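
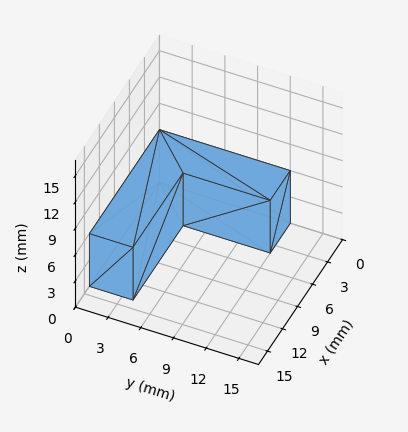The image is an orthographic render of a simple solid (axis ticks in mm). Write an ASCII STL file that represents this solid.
Reading the render: the shape is an L-shaped prism: outer 14 × 12 mm, arm thicknesses ≈ 4 mm (horizontal) and 4 mm (vertical), extruded 6 mm in z (dimensions read to the nearest mm from the axis ticks). For the STL, each face is triangulated and given an outward normal.

solid part
  facet normal 0.0000 0.0000 -1.0000
    outer loop
      vertex 14.0 4.0 0.0
      vertex 14.0 0.0 0.0
      vertex 0.0 0.0 0.0
    endloop
  endfacet
  facet normal 0.0000 0.0000 -1.0000
    outer loop
      vertex 4.0 4.0 0.0
      vertex 14.0 4.0 0.0
      vertex 0.0 0.0 0.0
    endloop
  endfacet
  facet normal 0.0000 0.0000 -1.0000
    outer loop
      vertex 4.0 12.0 0.0
      vertex 4.0 4.0 0.0
      vertex 0.0 0.0 0.0
    endloop
  endfacet
  facet normal 0.0000 0.0000 -1.0000
    outer loop
      vertex 0.0 12.0 0.0
      vertex 4.0 12.0 0.0
      vertex 0.0 0.0 0.0
    endloop
  endfacet
  facet normal 0.0000 0.0000 1.0000
    outer loop
      vertex 0.0 0.0 6.0
      vertex 14.0 0.0 6.0
      vertex 14.0 4.0 6.0
    endloop
  endfacet
  facet normal 0.0000 0.0000 1.0000
    outer loop
      vertex 0.0 0.0 6.0
      vertex 14.0 4.0 6.0
      vertex 4.0 4.0 6.0
    endloop
  endfacet
  facet normal 0.0000 0.0000 1.0000
    outer loop
      vertex 0.0 0.0 6.0
      vertex 4.0 4.0 6.0
      vertex 4.0 12.0 6.0
    endloop
  endfacet
  facet normal 0.0000 0.0000 1.0000
    outer loop
      vertex 0.0 0.0 6.0
      vertex 4.0 12.0 6.0
      vertex 0.0 12.0 6.0
    endloop
  endfacet
  facet normal 0.0000 -1.0000 0.0000
    outer loop
      vertex 0.0 0.0 0.0
      vertex 14.0 0.0 0.0
      vertex 14.0 0.0 6.0
    endloop
  endfacet
  facet normal 0.0000 -1.0000 0.0000
    outer loop
      vertex 0.0 0.0 0.0
      vertex 14.0 0.0 6.0
      vertex 0.0 0.0 6.0
    endloop
  endfacet
  facet normal 1.0000 0.0000 0.0000
    outer loop
      vertex 14.0 0.0 0.0
      vertex 14.0 4.0 0.0
      vertex 14.0 4.0 6.0
    endloop
  endfacet
  facet normal 1.0000 0.0000 0.0000
    outer loop
      vertex 14.0 0.0 0.0
      vertex 14.0 4.0 6.0
      vertex 14.0 0.0 6.0
    endloop
  endfacet
  facet normal 0.0000 1.0000 0.0000
    outer loop
      vertex 14.0 4.0 0.0
      vertex 4.0 4.0 0.0
      vertex 4.0 4.0 6.0
    endloop
  endfacet
  facet normal 0.0000 1.0000 0.0000
    outer loop
      vertex 14.0 4.0 0.0
      vertex 4.0 4.0 6.0
      vertex 14.0 4.0 6.0
    endloop
  endfacet
  facet normal 1.0000 0.0000 0.0000
    outer loop
      vertex 4.0 4.0 0.0
      vertex 4.0 12.0 0.0
      vertex 4.0 12.0 6.0
    endloop
  endfacet
  facet normal 1.0000 0.0000 0.0000
    outer loop
      vertex 4.0 4.0 0.0
      vertex 4.0 12.0 6.0
      vertex 4.0 4.0 6.0
    endloop
  endfacet
  facet normal 0.0000 1.0000 0.0000
    outer loop
      vertex 4.0 12.0 0.0
      vertex 0.0 12.0 0.0
      vertex 0.0 12.0 6.0
    endloop
  endfacet
  facet normal 0.0000 1.0000 0.0000
    outer loop
      vertex 4.0 12.0 0.0
      vertex 0.0 12.0 6.0
      vertex 4.0 12.0 6.0
    endloop
  endfacet
  facet normal -1.0000 0.0000 0.0000
    outer loop
      vertex 0.0 12.0 0.0
      vertex 0.0 0.0 0.0
      vertex 0.0 0.0 6.0
    endloop
  endfacet
  facet normal -1.0000 0.0000 0.0000
    outer loop
      vertex 0.0 12.0 0.0
      vertex 0.0 0.0 6.0
      vertex 0.0 12.0 6.0
    endloop
  endfacet
endsolid part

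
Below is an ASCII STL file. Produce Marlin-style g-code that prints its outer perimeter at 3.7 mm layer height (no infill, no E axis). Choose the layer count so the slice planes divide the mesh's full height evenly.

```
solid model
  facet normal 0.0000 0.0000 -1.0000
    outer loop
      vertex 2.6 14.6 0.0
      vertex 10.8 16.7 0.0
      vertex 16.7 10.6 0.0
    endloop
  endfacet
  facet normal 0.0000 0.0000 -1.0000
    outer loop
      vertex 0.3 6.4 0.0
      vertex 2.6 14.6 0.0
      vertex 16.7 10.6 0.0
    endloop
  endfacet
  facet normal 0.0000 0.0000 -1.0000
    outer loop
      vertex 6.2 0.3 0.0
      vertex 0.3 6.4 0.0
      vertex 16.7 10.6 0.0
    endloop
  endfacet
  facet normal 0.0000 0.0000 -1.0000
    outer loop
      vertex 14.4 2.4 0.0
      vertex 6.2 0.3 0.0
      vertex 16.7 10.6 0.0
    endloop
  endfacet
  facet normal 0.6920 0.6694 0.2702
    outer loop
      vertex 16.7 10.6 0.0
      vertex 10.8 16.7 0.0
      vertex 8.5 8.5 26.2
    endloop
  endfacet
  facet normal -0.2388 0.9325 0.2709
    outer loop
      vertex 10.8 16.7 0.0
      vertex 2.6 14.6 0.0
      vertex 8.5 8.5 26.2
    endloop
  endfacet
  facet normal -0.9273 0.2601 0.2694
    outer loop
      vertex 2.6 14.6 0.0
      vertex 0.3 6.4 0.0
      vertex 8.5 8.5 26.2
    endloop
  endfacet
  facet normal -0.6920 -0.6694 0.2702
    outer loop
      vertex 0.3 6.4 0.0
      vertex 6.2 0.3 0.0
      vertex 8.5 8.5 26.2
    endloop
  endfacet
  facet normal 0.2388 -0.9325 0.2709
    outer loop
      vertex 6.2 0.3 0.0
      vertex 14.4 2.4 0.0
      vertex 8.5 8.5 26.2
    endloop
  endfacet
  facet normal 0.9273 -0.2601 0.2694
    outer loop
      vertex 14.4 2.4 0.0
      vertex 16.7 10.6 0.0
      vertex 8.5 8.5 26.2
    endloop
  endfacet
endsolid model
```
; perimeter-only toolpath
G21 ; units = mm
G90 ; absolute positioning
G28 ; home
; layer 1
G0 Z3.7
G0 X15.5 Y10.3
G1 X10.5 Y15.5
G1 X3.4 Y13.7
G1 X1.5 Y6.7
G1 X6.5 Y1.5
G1 X13.6 Y3.3
G1 X15.5 Y10.3
; layer 2
G0 Z7.5
G0 X14.4 Y10.0
G1 X10.1 Y14.4
G1 X4.3 Y12.9
G1 X2.6 Y7.0
G1 X6.9 Y2.6
G1 X12.7 Y4.1
G1 X14.4 Y10.0
; layer 3
G0 Z11.2
G0 X13.2 Y9.7
G1 X9.8 Y13.2
G1 X5.1 Y12.0
G1 X3.8 Y7.3
G1 X7.2 Y3.8
G1 X11.9 Y5.0
G1 X13.2 Y9.7
; layer 4
G0 Z15.0
G0 X12.0 Y9.4
G1 X9.5 Y12.0
G1 X6.0 Y11.1
G1 X5.0 Y7.6
G1 X7.5 Y5.0
G1 X11.0 Y5.9
G1 X12.0 Y9.4
; layer 5
G0 Z18.7
G0 X10.8 Y9.1
G1 X9.2 Y10.8
G1 X6.8 Y10.2
G1 X6.2 Y7.9
G1 X7.8 Y6.2
G1 X10.2 Y6.8
G1 X10.8 Y9.1
; layer 6
G0 Z22.5
G0 X9.7 Y8.8
G1 X8.8 Y9.7
G1 X7.7 Y9.4
G1 X7.3 Y8.2
G1 X8.2 Y7.3
G1 X9.3 Y7.6
G1 X9.7 Y8.8
M2 ; end

The solid is a regular 6-sided pyramid, base circumscribed radius ≈ 8.5 mm, apex at z ≈ 26.2 mm. Slicing at Δz = 3.7 mm — 7 equal slices spanning the solid's height, so layer i sits at z = i·h/7 — gives 6 non-empty perimeters. Each is a 6-segment closed polygon; G0 lifts to the layer z and rapids to the start vertex, then G1 traces the edges. The cross-section shrinks linearly with z (the slice at the apex is degenerate and omitted).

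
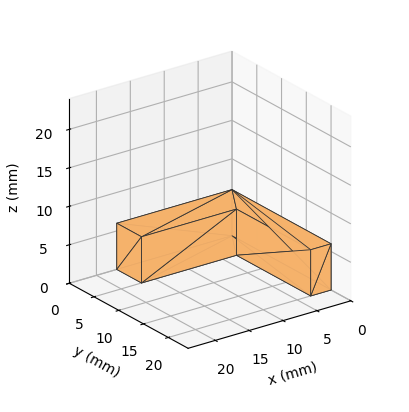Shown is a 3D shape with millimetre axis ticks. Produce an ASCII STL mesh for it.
Reading the render: the shape is an L-shaped prism: outer 17 × 20 mm, arm thicknesses ≈ 5 mm (horizontal) and 3 mm (vertical), extruded 6 mm in z (dimensions read to the nearest mm from the axis ticks). For the STL, each face is triangulated and given an outward normal.

solid part
  facet normal 0.0000 0.0000 -1.0000
    outer loop
      vertex 17.0 5.0 0.0
      vertex 17.0 0.0 0.0
      vertex 0.0 0.0 0.0
    endloop
  endfacet
  facet normal 0.0000 0.0000 -1.0000
    outer loop
      vertex 3.0 5.0 0.0
      vertex 17.0 5.0 0.0
      vertex 0.0 0.0 0.0
    endloop
  endfacet
  facet normal 0.0000 0.0000 -1.0000
    outer loop
      vertex 3.0 20.0 0.0
      vertex 3.0 5.0 0.0
      vertex 0.0 0.0 0.0
    endloop
  endfacet
  facet normal 0.0000 0.0000 -1.0000
    outer loop
      vertex 0.0 20.0 0.0
      vertex 3.0 20.0 0.0
      vertex 0.0 0.0 0.0
    endloop
  endfacet
  facet normal 0.0000 0.0000 1.0000
    outer loop
      vertex 0.0 0.0 6.0
      vertex 17.0 0.0 6.0
      vertex 17.0 5.0 6.0
    endloop
  endfacet
  facet normal 0.0000 0.0000 1.0000
    outer loop
      vertex 0.0 0.0 6.0
      vertex 17.0 5.0 6.0
      vertex 3.0 5.0 6.0
    endloop
  endfacet
  facet normal 0.0000 0.0000 1.0000
    outer loop
      vertex 0.0 0.0 6.0
      vertex 3.0 5.0 6.0
      vertex 3.0 20.0 6.0
    endloop
  endfacet
  facet normal 0.0000 0.0000 1.0000
    outer loop
      vertex 0.0 0.0 6.0
      vertex 3.0 20.0 6.0
      vertex 0.0 20.0 6.0
    endloop
  endfacet
  facet normal 0.0000 -1.0000 0.0000
    outer loop
      vertex 0.0 0.0 0.0
      vertex 17.0 0.0 0.0
      vertex 17.0 0.0 6.0
    endloop
  endfacet
  facet normal 0.0000 -1.0000 0.0000
    outer loop
      vertex 0.0 0.0 0.0
      vertex 17.0 0.0 6.0
      vertex 0.0 0.0 6.0
    endloop
  endfacet
  facet normal 1.0000 0.0000 0.0000
    outer loop
      vertex 17.0 0.0 0.0
      vertex 17.0 5.0 0.0
      vertex 17.0 5.0 6.0
    endloop
  endfacet
  facet normal 1.0000 0.0000 0.0000
    outer loop
      vertex 17.0 0.0 0.0
      vertex 17.0 5.0 6.0
      vertex 17.0 0.0 6.0
    endloop
  endfacet
  facet normal 0.0000 1.0000 0.0000
    outer loop
      vertex 17.0 5.0 0.0
      vertex 3.0 5.0 0.0
      vertex 3.0 5.0 6.0
    endloop
  endfacet
  facet normal 0.0000 1.0000 0.0000
    outer loop
      vertex 17.0 5.0 0.0
      vertex 3.0 5.0 6.0
      vertex 17.0 5.0 6.0
    endloop
  endfacet
  facet normal 1.0000 0.0000 0.0000
    outer loop
      vertex 3.0 5.0 0.0
      vertex 3.0 20.0 0.0
      vertex 3.0 20.0 6.0
    endloop
  endfacet
  facet normal 1.0000 0.0000 0.0000
    outer loop
      vertex 3.0 5.0 0.0
      vertex 3.0 20.0 6.0
      vertex 3.0 5.0 6.0
    endloop
  endfacet
  facet normal 0.0000 1.0000 0.0000
    outer loop
      vertex 3.0 20.0 0.0
      vertex 0.0 20.0 0.0
      vertex 0.0 20.0 6.0
    endloop
  endfacet
  facet normal 0.0000 1.0000 0.0000
    outer loop
      vertex 3.0 20.0 0.0
      vertex 0.0 20.0 6.0
      vertex 3.0 20.0 6.0
    endloop
  endfacet
  facet normal -1.0000 0.0000 0.0000
    outer loop
      vertex 0.0 20.0 0.0
      vertex 0.0 0.0 0.0
      vertex 0.0 0.0 6.0
    endloop
  endfacet
  facet normal -1.0000 0.0000 0.0000
    outer loop
      vertex 0.0 20.0 0.0
      vertex 0.0 0.0 6.0
      vertex 0.0 20.0 6.0
    endloop
  endfacet
endsolid part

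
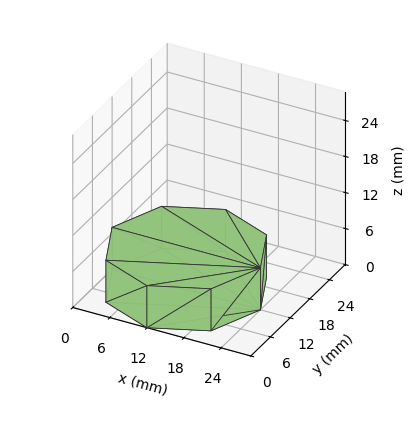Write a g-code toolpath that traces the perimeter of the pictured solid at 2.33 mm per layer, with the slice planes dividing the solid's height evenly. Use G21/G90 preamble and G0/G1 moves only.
Reading the render: the shape is a regular 8-sided prism (a cylinder approximated with 8 flat sides), circumscribed radius ≈ 12 mm, height ≈ 7 mm (dimensions read to the nearest mm from the axis ticks). For the g-code, the solid's height is divided into equal slices at the stated Δz and each level perimeter traced with G1 moves after a G0 lift.

; perimeter-only toolpath
G21 ; units = mm
G90 ; absolute positioning
G28 ; home
; layer 1
G0 Z2.33
G0 X24.00 Y12.00
G1 X20.49 Y20.49
G1 X12.00 Y24.00
G1 X3.51 Y20.49
G1 X0.00 Y12.00
G1 X3.51 Y3.51
G1 X12.00 Y0.00
G1 X20.49 Y3.51
G1 X24.00 Y12.00
; layer 2
G0 Z4.67
G0 X24.00 Y12.00
G1 X20.49 Y20.49
G1 X12.00 Y24.00
G1 X3.51 Y20.49
G1 X0.00 Y12.00
G1 X3.51 Y3.51
G1 X12.00 Y0.00
G1 X20.49 Y3.51
G1 X24.00 Y12.00
; layer 3
G0 Z7.00
G0 X24.00 Y12.00
G1 X20.49 Y20.49
G1 X12.00 Y24.00
G1 X3.51 Y20.49
G1 X0.00 Y12.00
G1 X3.51 Y3.51
G1 X12.00 Y0.00
G1 X20.49 Y3.51
G1 X24.00 Y12.00
M2 ; end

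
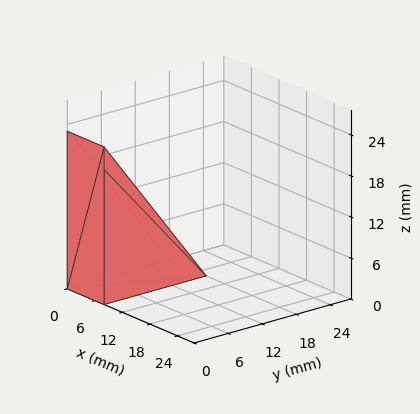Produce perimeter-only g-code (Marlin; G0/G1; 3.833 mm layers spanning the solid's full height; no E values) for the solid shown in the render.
Reading the render: the shape is a wedge (ramp): 8 × 18 mm base, rising to 23 mm along the y=0 edge and sloping linearly to z=0 at y=18 (dimensions read to the nearest mm from the axis ticks). For the g-code, the solid's height is divided into equal slices at the stated Δz and each level perimeter traced with G1 moves after a G0 lift.

; perimeter-only toolpath
G21 ; units = mm
G90 ; absolute positioning
G28 ; home
; layer 1
G0 Z3.833
G0 X0.000 Y0.000
G1 X8.000 Y0.000
G1 X8.000 Y15.000
G1 X0.000 Y15.000
G1 X0.000 Y0.000
; layer 2
G0 Z7.667
G0 X0.000 Y0.000
G1 X8.000 Y0.000
G1 X8.000 Y12.000
G1 X0.000 Y12.000
G1 X0.000 Y0.000
; layer 3
G0 Z11.500
G0 X0.000 Y0.000
G1 X8.000 Y0.000
G1 X8.000 Y9.000
G1 X0.000 Y9.000
G1 X0.000 Y0.000
; layer 4
G0 Z15.333
G0 X0.000 Y0.000
G1 X8.000 Y0.000
G1 X8.000 Y6.000
G1 X0.000 Y6.000
G1 X0.000 Y0.000
; layer 5
G0 Z19.167
G0 X0.000 Y0.000
G1 X8.000 Y0.000
G1 X8.000 Y3.000
G1 X0.000 Y3.000
G1 X0.000 Y0.000
M2 ; end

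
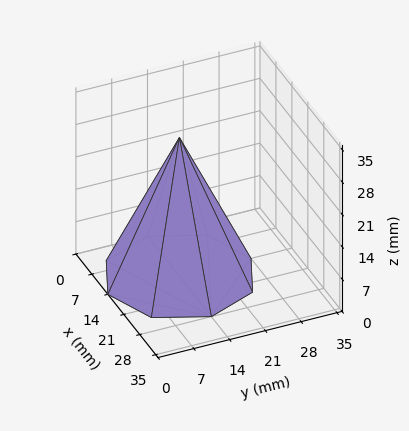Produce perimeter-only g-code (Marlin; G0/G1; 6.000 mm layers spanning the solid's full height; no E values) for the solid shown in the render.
Reading the render: the shape is a regular 8-sided pyramid, base circumscribed radius ≈ 14 mm, apex at z ≈ 30 mm (dimensions read to the nearest mm from the axis ticks). For the g-code, the solid's height is divided into equal slices at the stated Δz and each level perimeter traced with G1 moves after a G0 lift.

; perimeter-only toolpath
G21 ; units = mm
G90 ; absolute positioning
G28 ; home
; layer 1
G0 Z6.000
G0 X25.200 Y14.000
G1 X21.919 Y21.919
G1 X14.000 Y25.200
G1 X6.081 Y21.919
G1 X2.800 Y14.000
G1 X6.081 Y6.081
G1 X14.000 Y2.800
G1 X21.919 Y6.081
G1 X25.200 Y14.000
; layer 2
G0 Z12.000
G0 X22.400 Y14.000
G1 X19.939 Y19.939
G1 X14.000 Y22.400
G1 X8.061 Y19.939
G1 X5.600 Y14.000
G1 X8.061 Y8.061
G1 X14.000 Y5.600
G1 X19.939 Y8.061
G1 X22.400 Y14.000
; layer 3
G0 Z18.000
G0 X19.600 Y14.000
G1 X17.960 Y17.960
G1 X14.000 Y19.600
G1 X10.040 Y17.960
G1 X8.400 Y14.000
G1 X10.040 Y10.040
G1 X14.000 Y8.400
G1 X17.960 Y10.040
G1 X19.600 Y14.000
; layer 4
G0 Z24.000
G0 X16.800 Y14.000
G1 X15.980 Y15.980
G1 X14.000 Y16.800
G1 X12.020 Y15.980
G1 X11.200 Y14.000
G1 X12.020 Y12.020
G1 X14.000 Y11.200
G1 X15.980 Y12.020
G1 X16.800 Y14.000
M2 ; end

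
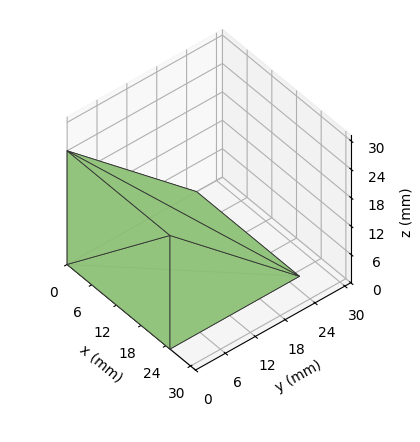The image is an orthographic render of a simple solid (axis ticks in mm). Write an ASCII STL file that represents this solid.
Reading the render: the shape is a wedge (ramp): 25 × 26 mm base, rising to 24 mm along the y=0 edge and sloping linearly to z=0 at y=26 (dimensions read to the nearest mm from the axis ticks). For the STL, each face is triangulated and given an outward normal.

solid part
  facet normal 0.0000 0.0000 -1.0000
    outer loop
      vertex 25.000 26.000 0.000
      vertex 25.000 0.000 0.000
      vertex 0.000 0.000 0.000
    endloop
  endfacet
  facet normal 0.0000 0.0000 -1.0000
    outer loop
      vertex 0.000 26.000 0.000
      vertex 25.000 26.000 0.000
      vertex 0.000 0.000 0.000
    endloop
  endfacet
  facet normal 0.0000 -1.0000 0.0000
    outer loop
      vertex 0.000 0.000 0.000
      vertex 25.000 0.000 0.000
      vertex 25.000 0.000 24.000
    endloop
  endfacet
  facet normal 0.0000 -1.0000 0.0000
    outer loop
      vertex 0.000 0.000 0.000
      vertex 25.000 0.000 24.000
      vertex 0.000 0.000 24.000
    endloop
  endfacet
  facet normal 0.0000 0.6783 0.7348
    outer loop
      vertex 0.000 0.000 24.000
      vertex 25.000 0.000 24.000
      vertex 25.000 26.000 0.000
    endloop
  endfacet
  facet normal 0.0000 0.6783 0.7348
    outer loop
      vertex 0.000 0.000 24.000
      vertex 25.000 26.000 0.000
      vertex 0.000 26.000 0.000
    endloop
  endfacet
  facet normal -1.0000 0.0000 0.0000
    outer loop
      vertex 0.000 0.000 24.000
      vertex 0.000 26.000 0.000
      vertex 0.000 0.000 0.000
    endloop
  endfacet
  facet normal 1.0000 0.0000 0.0000
    outer loop
      vertex 25.000 0.000 0.000
      vertex 25.000 26.000 0.000
      vertex 25.000 0.000 24.000
    endloop
  endfacet
endsolid part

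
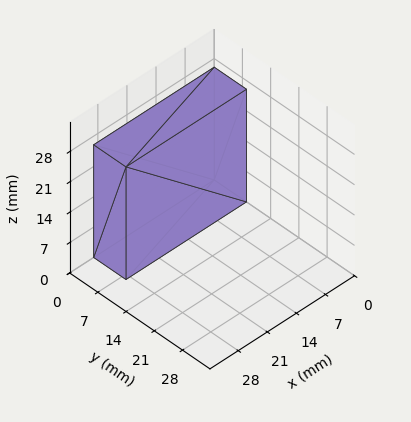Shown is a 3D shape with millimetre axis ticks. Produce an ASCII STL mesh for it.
Reading the render: the shape is a rectangular box, roughly 29 × 8 mm footprint and 26 mm tall (dimensions read to the nearest mm from the axis ticks). For the STL, each face is triangulated and given an outward normal.

solid part
  facet normal 0.0000 0.0000 -1.0000
    outer loop
      vertex 29.00 8.00 0.00
      vertex 29.00 0.00 0.00
      vertex 0.00 0.00 0.00
    endloop
  endfacet
  facet normal 0.0000 0.0000 -1.0000
    outer loop
      vertex 0.00 8.00 0.00
      vertex 29.00 8.00 0.00
      vertex 0.00 0.00 0.00
    endloop
  endfacet
  facet normal 0.0000 0.0000 1.0000
    outer loop
      vertex 0.00 0.00 26.00
      vertex 29.00 0.00 26.00
      vertex 29.00 8.00 26.00
    endloop
  endfacet
  facet normal 0.0000 0.0000 1.0000
    outer loop
      vertex 0.00 0.00 26.00
      vertex 29.00 8.00 26.00
      vertex 0.00 8.00 26.00
    endloop
  endfacet
  facet normal 0.0000 -1.0000 0.0000
    outer loop
      vertex 0.00 0.00 0.00
      vertex 29.00 0.00 0.00
      vertex 29.00 0.00 26.00
    endloop
  endfacet
  facet normal 0.0000 -1.0000 0.0000
    outer loop
      vertex 0.00 0.00 0.00
      vertex 29.00 0.00 26.00
      vertex 0.00 0.00 26.00
    endloop
  endfacet
  facet normal 0.0000 1.0000 0.0000
    outer loop
      vertex 29.00 8.00 26.00
      vertex 29.00 8.00 0.00
      vertex 0.00 8.00 0.00
    endloop
  endfacet
  facet normal 0.0000 1.0000 0.0000
    outer loop
      vertex 0.00 8.00 26.00
      vertex 29.00 8.00 26.00
      vertex 0.00 8.00 0.00
    endloop
  endfacet
  facet normal -1.0000 0.0000 0.0000
    outer loop
      vertex 0.00 8.00 26.00
      vertex 0.00 8.00 0.00
      vertex 0.00 0.00 0.00
    endloop
  endfacet
  facet normal -1.0000 0.0000 0.0000
    outer loop
      vertex 0.00 0.00 26.00
      vertex 0.00 8.00 26.00
      vertex 0.00 0.00 0.00
    endloop
  endfacet
  facet normal 1.0000 0.0000 0.0000
    outer loop
      vertex 29.00 0.00 0.00
      vertex 29.00 8.00 0.00
      vertex 29.00 8.00 26.00
    endloop
  endfacet
  facet normal 1.0000 0.0000 0.0000
    outer loop
      vertex 29.00 0.00 0.00
      vertex 29.00 8.00 26.00
      vertex 29.00 0.00 26.00
    endloop
  endfacet
endsolid part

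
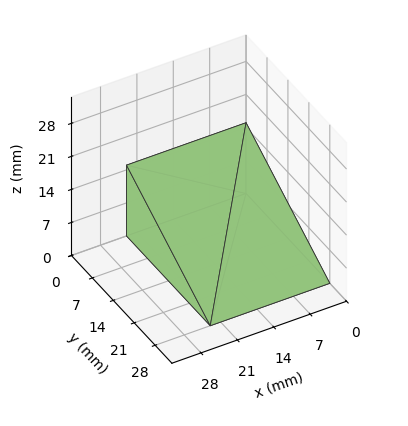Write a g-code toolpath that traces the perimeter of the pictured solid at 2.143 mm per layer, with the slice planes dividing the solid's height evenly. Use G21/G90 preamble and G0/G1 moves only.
Reading the render: the shape is a wedge (ramp): 23 × 28 mm base, rising to 15 mm along the y=0 edge and sloping linearly to z=0 at y=28 (dimensions read to the nearest mm from the axis ticks). For the g-code, the solid's height is divided into equal slices at the stated Δz and each level perimeter traced with G1 moves after a G0 lift.

; perimeter-only toolpath
G21 ; units = mm
G90 ; absolute positioning
G28 ; home
; layer 1
G0 Z2.143
G0 X0.000 Y0.000
G1 X23.000 Y0.000
G1 X23.000 Y24.000
G1 X0.000 Y24.000
G1 X0.000 Y0.000
; layer 2
G0 Z4.286
G0 X0.000 Y0.000
G1 X23.000 Y0.000
G1 X23.000 Y20.000
G1 X0.000 Y20.000
G1 X0.000 Y0.000
; layer 3
G0 Z6.429
G0 X0.000 Y0.000
G1 X23.000 Y0.000
G1 X23.000 Y16.000
G1 X0.000 Y16.000
G1 X0.000 Y0.000
; layer 4
G0 Z8.571
G0 X0.000 Y0.000
G1 X23.000 Y0.000
G1 X23.000 Y12.000
G1 X0.000 Y12.000
G1 X0.000 Y0.000
; layer 5
G0 Z10.714
G0 X0.000 Y0.000
G1 X23.000 Y0.000
G1 X23.000 Y8.000
G1 X0.000 Y8.000
G1 X0.000 Y0.000
; layer 6
G0 Z12.857
G0 X0.000 Y0.000
G1 X23.000 Y0.000
G1 X23.000 Y4.000
G1 X0.000 Y4.000
G1 X0.000 Y0.000
M2 ; end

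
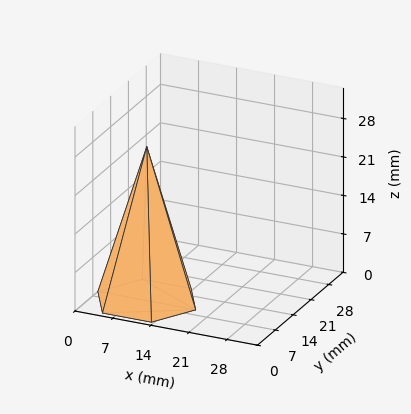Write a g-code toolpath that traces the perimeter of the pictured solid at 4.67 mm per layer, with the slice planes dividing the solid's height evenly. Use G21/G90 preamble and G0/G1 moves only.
Reading the render: the shape is a regular 6-sided pyramid, base circumscribed radius ≈ 9 mm, apex at z ≈ 28 mm (dimensions read to the nearest mm from the axis ticks). For the g-code, the solid's height is divided into equal slices at the stated Δz and each level perimeter traced with G1 moves after a G0 lift.

; perimeter-only toolpath
G21 ; units = mm
G90 ; absolute positioning
G28 ; home
; layer 1
G0 Z4.67
G0 X16.50 Y9.00
G1 X12.75 Y15.49
G1 X5.25 Y15.49
G1 X1.50 Y9.00
G1 X5.25 Y2.51
G1 X12.75 Y2.51
G1 X16.50 Y9.00
; layer 2
G0 Z9.33
G0 X15.00 Y9.00
G1 X12.00 Y14.19
G1 X6.00 Y14.19
G1 X3.00 Y9.00
G1 X6.00 Y3.81
G1 X12.00 Y3.81
G1 X15.00 Y9.00
; layer 3
G0 Z14.00
G0 X13.50 Y9.00
G1 X11.25 Y12.89
G1 X6.75 Y12.89
G1 X4.50 Y9.00
G1 X6.75 Y5.11
G1 X11.25 Y5.11
G1 X13.50 Y9.00
; layer 4
G0 Z18.67
G0 X12.00 Y9.00
G1 X10.50 Y11.60
G1 X7.50 Y11.60
G1 X6.00 Y9.00
G1 X7.50 Y6.40
G1 X10.50 Y6.40
G1 X12.00 Y9.00
; layer 5
G0 Z23.33
G0 X10.50 Y9.00
G1 X9.75 Y10.30
G1 X8.25 Y10.30
G1 X7.50 Y9.00
G1 X8.25 Y7.70
G1 X9.75 Y7.70
G1 X10.50 Y9.00
M2 ; end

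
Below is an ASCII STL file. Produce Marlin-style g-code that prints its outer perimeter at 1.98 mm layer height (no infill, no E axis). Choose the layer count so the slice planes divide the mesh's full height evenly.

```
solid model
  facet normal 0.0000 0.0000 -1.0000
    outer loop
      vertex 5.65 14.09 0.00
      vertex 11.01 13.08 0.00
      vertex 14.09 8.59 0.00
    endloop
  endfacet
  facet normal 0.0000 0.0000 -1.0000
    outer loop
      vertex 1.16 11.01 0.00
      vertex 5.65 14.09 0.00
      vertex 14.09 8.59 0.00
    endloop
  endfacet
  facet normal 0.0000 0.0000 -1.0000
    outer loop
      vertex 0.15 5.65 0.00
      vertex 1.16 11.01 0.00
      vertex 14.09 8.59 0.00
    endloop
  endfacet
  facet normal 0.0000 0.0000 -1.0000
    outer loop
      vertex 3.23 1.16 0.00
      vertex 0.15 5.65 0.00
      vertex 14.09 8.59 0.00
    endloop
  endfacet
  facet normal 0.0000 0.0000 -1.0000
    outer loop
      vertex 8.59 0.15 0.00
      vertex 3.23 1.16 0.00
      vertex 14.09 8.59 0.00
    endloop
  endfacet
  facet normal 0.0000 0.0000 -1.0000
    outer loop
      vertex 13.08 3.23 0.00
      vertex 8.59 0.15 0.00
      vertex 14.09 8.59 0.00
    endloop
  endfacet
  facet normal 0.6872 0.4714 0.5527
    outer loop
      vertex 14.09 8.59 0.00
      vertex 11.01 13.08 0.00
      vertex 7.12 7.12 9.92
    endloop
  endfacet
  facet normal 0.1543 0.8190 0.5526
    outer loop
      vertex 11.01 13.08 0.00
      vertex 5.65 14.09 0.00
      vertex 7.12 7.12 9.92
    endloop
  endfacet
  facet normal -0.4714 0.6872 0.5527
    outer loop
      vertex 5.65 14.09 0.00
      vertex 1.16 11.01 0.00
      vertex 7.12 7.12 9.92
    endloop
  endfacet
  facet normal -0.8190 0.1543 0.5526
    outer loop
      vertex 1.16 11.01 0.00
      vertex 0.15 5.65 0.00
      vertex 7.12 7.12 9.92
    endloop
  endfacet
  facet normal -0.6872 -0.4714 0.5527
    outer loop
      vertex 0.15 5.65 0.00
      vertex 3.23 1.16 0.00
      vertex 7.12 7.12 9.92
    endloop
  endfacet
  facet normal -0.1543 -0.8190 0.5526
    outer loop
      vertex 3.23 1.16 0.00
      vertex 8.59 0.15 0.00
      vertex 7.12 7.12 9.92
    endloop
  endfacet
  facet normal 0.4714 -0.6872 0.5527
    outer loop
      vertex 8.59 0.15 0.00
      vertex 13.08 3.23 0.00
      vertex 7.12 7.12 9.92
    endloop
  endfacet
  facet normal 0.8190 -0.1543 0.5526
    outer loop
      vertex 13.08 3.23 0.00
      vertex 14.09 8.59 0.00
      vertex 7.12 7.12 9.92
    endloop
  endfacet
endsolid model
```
; perimeter-only toolpath
G21 ; units = mm
G90 ; absolute positioning
G28 ; home
; layer 1
G0 Z1.98
G0 X12.70 Y8.30
G1 X10.23 Y11.89
G1 X5.94 Y12.70
G1 X2.35 Y10.23
G1 X1.54 Y5.94
G1 X4.01 Y2.35
G1 X8.30 Y1.54
G1 X11.89 Y4.01
G1 X12.70 Y8.30
; layer 2
G0 Z3.97
G0 X11.30 Y8.00
G1 X9.45 Y10.70
G1 X6.24 Y11.30
G1 X3.54 Y9.45
G1 X2.94 Y6.24
G1 X4.79 Y3.54
G1 X8.00 Y2.94
G1 X10.70 Y4.79
G1 X11.30 Y8.00
; layer 3
G0 Z5.95
G0 X9.91 Y7.71
G1 X8.68 Y9.50
G1 X6.53 Y9.91
G1 X4.74 Y8.68
G1 X4.33 Y6.53
G1 X5.56 Y4.74
G1 X7.71 Y4.33
G1 X9.50 Y5.56
G1 X9.91 Y7.71
; layer 4
G0 Z7.94
G0 X8.51 Y7.41
G1 X7.90 Y8.31
G1 X6.83 Y8.51
G1 X5.93 Y7.90
G1 X5.73 Y6.83
G1 X6.34 Y5.93
G1 X7.41 Y5.73
G1 X8.31 Y6.34
G1 X8.51 Y7.41
M2 ; end

The solid is a regular 8-sided pyramid, base circumscribed radius ≈ 7.12 mm, apex at z ≈ 9.92 mm. Slicing at Δz = 1.98 mm — 5 equal slices spanning the solid's height, so layer i sits at z = i·h/5 — gives 4 non-empty perimeters. Each is a 8-segment closed polygon; G0 lifts to the layer z and rapids to the start vertex, then G1 traces the edges. The cross-section shrinks linearly with z (the slice at the apex is degenerate and omitted).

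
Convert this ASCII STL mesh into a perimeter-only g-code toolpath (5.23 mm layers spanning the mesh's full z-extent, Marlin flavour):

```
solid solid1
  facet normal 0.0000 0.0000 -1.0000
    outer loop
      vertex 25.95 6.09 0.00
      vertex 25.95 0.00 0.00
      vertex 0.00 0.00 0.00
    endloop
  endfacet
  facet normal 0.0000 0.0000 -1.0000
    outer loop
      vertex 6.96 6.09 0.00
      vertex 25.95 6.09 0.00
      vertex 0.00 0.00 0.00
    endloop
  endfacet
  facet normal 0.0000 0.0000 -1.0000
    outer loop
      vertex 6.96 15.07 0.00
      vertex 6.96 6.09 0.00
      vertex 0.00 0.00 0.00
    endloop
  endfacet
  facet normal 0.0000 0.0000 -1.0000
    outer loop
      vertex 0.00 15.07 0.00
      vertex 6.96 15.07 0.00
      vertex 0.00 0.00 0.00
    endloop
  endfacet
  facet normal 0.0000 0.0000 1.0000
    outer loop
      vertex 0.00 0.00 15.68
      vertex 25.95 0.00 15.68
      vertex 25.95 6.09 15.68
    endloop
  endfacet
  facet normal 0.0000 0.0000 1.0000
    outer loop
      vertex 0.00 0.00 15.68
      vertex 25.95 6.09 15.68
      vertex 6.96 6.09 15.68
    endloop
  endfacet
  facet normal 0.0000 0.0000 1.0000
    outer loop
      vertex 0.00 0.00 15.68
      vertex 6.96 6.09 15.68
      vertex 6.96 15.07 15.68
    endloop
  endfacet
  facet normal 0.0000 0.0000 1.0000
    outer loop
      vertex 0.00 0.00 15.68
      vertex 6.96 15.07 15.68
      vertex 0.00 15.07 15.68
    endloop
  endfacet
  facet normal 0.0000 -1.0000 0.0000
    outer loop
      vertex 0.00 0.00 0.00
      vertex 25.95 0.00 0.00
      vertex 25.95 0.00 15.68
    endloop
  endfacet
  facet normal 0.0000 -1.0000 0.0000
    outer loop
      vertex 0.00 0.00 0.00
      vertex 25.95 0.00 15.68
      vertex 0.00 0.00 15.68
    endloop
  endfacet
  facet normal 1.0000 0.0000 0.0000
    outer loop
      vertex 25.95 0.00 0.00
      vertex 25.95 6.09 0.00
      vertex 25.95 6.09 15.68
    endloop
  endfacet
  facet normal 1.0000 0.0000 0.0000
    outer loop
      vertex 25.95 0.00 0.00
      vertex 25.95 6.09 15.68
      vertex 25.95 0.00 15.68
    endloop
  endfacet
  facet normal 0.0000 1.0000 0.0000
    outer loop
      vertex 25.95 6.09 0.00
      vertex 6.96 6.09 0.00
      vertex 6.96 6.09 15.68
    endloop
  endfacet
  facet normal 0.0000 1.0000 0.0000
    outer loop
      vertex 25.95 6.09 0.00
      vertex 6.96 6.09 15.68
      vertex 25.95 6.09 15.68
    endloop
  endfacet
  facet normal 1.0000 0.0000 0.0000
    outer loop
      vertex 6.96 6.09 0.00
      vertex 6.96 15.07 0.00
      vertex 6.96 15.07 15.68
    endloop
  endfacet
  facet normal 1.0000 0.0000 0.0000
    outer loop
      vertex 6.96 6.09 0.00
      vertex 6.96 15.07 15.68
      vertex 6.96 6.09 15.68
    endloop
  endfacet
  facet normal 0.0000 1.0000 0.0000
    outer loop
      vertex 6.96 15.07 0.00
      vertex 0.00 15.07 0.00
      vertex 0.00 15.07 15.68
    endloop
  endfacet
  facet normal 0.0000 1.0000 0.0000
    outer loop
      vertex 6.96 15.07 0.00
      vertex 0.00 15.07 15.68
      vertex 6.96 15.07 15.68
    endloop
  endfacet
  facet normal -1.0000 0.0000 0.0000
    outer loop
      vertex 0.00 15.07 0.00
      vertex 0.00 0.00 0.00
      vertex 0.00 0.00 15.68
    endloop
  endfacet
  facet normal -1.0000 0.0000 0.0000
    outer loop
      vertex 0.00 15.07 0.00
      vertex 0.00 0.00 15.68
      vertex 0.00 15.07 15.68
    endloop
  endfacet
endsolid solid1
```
; perimeter-only toolpath
G21 ; units = mm
G90 ; absolute positioning
G28 ; home
; layer 1
G0 Z5.23
G0 X0.00 Y0.00
G1 X25.95 Y0.00
G1 X25.95 Y6.09
G1 X6.96 Y6.09
G1 X6.96 Y15.07
G1 X0.00 Y15.07
G1 X0.00 Y0.00
; layer 2
G0 Z10.45
G0 X0.00 Y0.00
G1 X25.95 Y0.00
G1 X25.95 Y6.09
G1 X6.96 Y6.09
G1 X6.96 Y15.07
G1 X0.00 Y15.07
G1 X0.00 Y0.00
; layer 3
G0 Z15.68
G0 X0.00 Y0.00
G1 X25.95 Y0.00
G1 X25.95 Y6.09
G1 X6.96 Y6.09
G1 X6.96 Y15.07
G1 X0.00 Y15.07
G1 X0.00 Y0.00
M2 ; end

The solid is an L-shaped prism: outer 25.9 × 15.1 mm, arm thicknesses ≈ 6.09 mm (horizontal) and 6.96 mm (vertical), extruded 15.7 mm in z. Slicing at Δz = 5.23 mm — 3 equal slices spanning the solid's height, so layer i sits at z = i·h/3 — gives 3 non-empty perimeters. Each is a 6-segment closed polygon; G0 lifts to the layer z and rapids to the start vertex, then G1 traces the edges.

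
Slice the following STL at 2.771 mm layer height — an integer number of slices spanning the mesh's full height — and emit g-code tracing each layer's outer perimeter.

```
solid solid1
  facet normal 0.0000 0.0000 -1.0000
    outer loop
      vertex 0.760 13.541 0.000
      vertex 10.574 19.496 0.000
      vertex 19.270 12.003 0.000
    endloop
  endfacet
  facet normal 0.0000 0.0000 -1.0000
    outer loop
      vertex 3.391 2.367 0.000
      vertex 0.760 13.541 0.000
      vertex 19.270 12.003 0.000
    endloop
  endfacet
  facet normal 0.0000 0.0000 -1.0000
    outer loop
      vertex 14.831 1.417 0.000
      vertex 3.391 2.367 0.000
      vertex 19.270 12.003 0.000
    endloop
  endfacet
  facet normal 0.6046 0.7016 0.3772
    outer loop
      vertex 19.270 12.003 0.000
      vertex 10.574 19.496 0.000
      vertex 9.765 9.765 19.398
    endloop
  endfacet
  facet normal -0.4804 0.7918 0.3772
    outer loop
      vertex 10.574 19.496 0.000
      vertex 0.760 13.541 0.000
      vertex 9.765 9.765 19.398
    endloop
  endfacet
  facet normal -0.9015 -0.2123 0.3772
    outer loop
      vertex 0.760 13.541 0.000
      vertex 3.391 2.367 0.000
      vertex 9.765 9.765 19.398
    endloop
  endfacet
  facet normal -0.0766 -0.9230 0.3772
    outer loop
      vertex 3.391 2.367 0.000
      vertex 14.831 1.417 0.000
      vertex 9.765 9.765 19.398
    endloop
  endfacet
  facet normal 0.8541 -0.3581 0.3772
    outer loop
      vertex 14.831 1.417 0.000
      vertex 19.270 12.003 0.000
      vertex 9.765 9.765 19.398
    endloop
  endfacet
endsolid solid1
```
; perimeter-only toolpath
G21 ; units = mm
G90 ; absolute positioning
G28 ; home
; layer 1
G0 Z2.771
G0 X17.912 Y11.683
G1 X10.458 Y18.106
G1 X2.046 Y13.002
G1 X4.302 Y3.424
G1 X14.107 Y2.610
G1 X17.912 Y11.683
; layer 2
G0 Z5.542
G0 X16.554 Y11.364
G1 X10.343 Y16.716
G1 X3.333 Y12.462
G1 X5.212 Y4.481
G1 X13.384 Y3.802
G1 X16.554 Y11.364
; layer 3
G0 Z8.313
G0 X15.196 Y11.044
G1 X10.227 Y15.326
G1 X4.619 Y11.923
G1 X6.123 Y5.538
G1 X12.660 Y4.995
G1 X15.196 Y11.044
; layer 4
G0 Z11.085
G0 X13.839 Y10.724
G1 X10.112 Y13.935
G1 X5.906 Y11.383
G1 X7.033 Y6.594
G1 X11.936 Y6.187
G1 X13.839 Y10.724
; layer 5
G0 Z13.856
G0 X12.481 Y10.404
G1 X9.996 Y12.545
G1 X7.192 Y10.844
G1 X7.944 Y7.651
G1 X11.212 Y7.380
G1 X12.481 Y10.404
; layer 6
G0 Z16.627
G0 X11.123 Y10.085
G1 X9.881 Y11.155
G1 X8.479 Y10.304
G1 X8.854 Y8.708
G1 X10.489 Y8.572
G1 X11.123 Y10.085
M2 ; end

The solid is a regular 5-sided pyramid, base circumscribed radius ≈ 9.77 mm, apex at z ≈ 19.4 mm. Slicing at Δz = 2.771 mm — 7 equal slices spanning the solid's height, so layer i sits at z = i·h/7 — gives 6 non-empty perimeters. Each is a 5-segment closed polygon; G0 lifts to the layer z and rapids to the start vertex, then G1 traces the edges. The cross-section shrinks linearly with z (the slice at the apex is degenerate and omitted).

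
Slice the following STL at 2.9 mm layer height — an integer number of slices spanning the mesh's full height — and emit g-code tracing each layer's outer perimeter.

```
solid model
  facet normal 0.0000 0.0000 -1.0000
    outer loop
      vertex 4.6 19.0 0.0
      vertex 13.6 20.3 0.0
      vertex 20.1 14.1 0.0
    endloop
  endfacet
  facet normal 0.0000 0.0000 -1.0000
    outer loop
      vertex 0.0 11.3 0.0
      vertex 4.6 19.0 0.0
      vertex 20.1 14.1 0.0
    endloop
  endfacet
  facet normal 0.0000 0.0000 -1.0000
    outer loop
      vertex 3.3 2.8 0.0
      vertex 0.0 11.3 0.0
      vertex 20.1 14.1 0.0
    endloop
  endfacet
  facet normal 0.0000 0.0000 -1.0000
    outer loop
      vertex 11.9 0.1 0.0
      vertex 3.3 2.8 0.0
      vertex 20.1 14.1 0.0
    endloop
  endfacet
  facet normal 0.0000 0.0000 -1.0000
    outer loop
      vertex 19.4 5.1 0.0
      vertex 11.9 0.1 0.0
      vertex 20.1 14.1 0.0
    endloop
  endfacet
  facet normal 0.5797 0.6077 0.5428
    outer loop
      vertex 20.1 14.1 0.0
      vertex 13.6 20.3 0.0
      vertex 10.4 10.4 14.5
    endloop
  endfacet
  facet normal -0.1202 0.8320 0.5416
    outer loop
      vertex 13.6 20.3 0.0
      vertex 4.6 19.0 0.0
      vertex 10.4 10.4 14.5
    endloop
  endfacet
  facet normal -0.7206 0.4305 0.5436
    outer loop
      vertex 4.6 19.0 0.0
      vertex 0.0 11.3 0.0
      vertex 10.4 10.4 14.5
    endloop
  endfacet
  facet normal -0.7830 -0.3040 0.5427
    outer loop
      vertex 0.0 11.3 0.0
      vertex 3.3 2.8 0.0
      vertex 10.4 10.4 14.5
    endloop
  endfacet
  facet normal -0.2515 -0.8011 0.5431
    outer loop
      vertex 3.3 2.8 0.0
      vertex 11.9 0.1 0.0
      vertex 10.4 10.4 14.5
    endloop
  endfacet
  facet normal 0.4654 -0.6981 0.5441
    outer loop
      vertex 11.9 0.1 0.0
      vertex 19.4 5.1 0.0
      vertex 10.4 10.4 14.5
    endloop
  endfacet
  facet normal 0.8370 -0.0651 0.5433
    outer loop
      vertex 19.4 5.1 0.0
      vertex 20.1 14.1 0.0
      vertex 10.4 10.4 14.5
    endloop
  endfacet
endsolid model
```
; perimeter-only toolpath
G21 ; units = mm
G90 ; absolute positioning
G28 ; home
; layer 1
G0 Z2.9
G0 X18.2 Y13.4
G1 X13.0 Y18.3
G1 X5.8 Y17.3
G1 X2.1 Y11.1
G1 X4.7 Y4.3
G1 X11.6 Y2.2
G1 X17.6 Y6.2
G1 X18.2 Y13.4
; layer 2
G0 Z5.8
G0 X16.2 Y12.6
G1 X12.3 Y16.3
G1 X6.9 Y15.6
G1 X4.2 Y10.9
G1 X6.1 Y5.8
G1 X11.3 Y4.2
G1 X15.8 Y7.2
G1 X16.2 Y12.6
; layer 3
G0 Z8.7
G0 X14.3 Y11.9
G1 X11.7 Y14.4
G1 X8.1 Y13.8
G1 X6.2 Y10.8
G1 X7.6 Y7.4
G1 X11.0 Y6.3
G1 X14.0 Y8.3
G1 X14.3 Y11.9
; layer 4
G0 Z11.6
G0 X12.3 Y11.1
G1 X11.0 Y12.4
G1 X9.2 Y12.1
G1 X8.3 Y10.6
G1 X9.0 Y8.9
G1 X10.7 Y8.3
G1 X12.2 Y9.3
G1 X12.3 Y11.1
M2 ; end

The solid is a regular 7-sided pyramid, base circumscribed radius ≈ 10.4 mm, apex at z ≈ 14.5 mm. Slicing at Δz = 2.9 mm — 5 equal slices spanning the solid's height, so layer i sits at z = i·h/5 — gives 4 non-empty perimeters. Each is a 7-segment closed polygon; G0 lifts to the layer z and rapids to the start vertex, then G1 traces the edges. The cross-section shrinks linearly with z (the slice at the apex is degenerate and omitted).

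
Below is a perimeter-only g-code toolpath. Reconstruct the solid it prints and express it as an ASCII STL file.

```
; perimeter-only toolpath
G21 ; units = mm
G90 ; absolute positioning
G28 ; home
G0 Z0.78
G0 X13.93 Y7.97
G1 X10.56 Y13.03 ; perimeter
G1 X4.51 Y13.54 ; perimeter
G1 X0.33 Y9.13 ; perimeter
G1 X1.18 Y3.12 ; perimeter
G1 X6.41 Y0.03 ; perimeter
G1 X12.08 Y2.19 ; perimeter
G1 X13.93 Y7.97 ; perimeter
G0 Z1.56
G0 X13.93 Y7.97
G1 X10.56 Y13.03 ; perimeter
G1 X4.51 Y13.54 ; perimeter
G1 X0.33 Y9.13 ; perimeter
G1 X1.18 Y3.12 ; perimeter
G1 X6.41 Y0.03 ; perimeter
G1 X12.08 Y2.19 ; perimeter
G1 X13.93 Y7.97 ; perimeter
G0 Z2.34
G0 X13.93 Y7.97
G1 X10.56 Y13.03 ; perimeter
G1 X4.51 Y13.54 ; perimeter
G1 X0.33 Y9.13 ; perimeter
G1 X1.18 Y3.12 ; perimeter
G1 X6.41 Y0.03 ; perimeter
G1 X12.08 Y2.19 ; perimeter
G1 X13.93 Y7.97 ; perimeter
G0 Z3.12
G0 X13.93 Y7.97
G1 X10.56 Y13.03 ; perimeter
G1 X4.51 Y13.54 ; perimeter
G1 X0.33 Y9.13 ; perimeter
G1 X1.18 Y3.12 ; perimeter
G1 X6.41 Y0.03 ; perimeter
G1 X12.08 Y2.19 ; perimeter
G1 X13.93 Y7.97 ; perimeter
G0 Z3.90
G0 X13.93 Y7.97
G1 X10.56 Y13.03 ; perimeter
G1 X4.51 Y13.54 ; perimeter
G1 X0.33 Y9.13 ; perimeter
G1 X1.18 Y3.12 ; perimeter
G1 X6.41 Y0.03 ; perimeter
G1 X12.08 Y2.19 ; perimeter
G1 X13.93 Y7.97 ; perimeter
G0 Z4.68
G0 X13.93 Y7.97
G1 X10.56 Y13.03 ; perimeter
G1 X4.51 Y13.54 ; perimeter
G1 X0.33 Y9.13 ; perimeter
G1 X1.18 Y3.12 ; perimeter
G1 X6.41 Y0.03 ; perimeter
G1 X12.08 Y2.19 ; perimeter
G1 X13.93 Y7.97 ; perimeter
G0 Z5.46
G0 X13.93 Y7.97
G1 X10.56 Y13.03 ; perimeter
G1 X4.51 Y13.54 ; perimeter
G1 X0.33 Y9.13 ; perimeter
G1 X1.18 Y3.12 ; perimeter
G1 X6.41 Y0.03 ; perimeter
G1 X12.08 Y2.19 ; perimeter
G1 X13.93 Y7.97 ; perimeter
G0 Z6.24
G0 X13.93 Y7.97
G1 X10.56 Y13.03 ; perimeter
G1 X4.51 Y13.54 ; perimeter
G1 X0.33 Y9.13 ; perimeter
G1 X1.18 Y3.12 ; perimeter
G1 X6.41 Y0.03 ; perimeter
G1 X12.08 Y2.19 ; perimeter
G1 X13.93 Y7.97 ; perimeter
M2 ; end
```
solid part
  facet normal 0.0000 0.0000 -1.0000
    outer loop
      vertex 4.51 13.54 0.00
      vertex 10.56 13.03 0.00
      vertex 13.93 7.97 0.00
    endloop
  endfacet
  facet normal 0.0000 0.0000 -1.0000
    outer loop
      vertex 0.33 9.13 0.00
      vertex 4.51 13.54 0.00
      vertex 13.93 7.97 0.00
    endloop
  endfacet
  facet normal 0.0000 0.0000 -1.0000
    outer loop
      vertex 1.18 3.12 0.00
      vertex 0.33 9.13 0.00
      vertex 13.93 7.97 0.00
    endloop
  endfacet
  facet normal 0.0000 0.0000 -1.0000
    outer loop
      vertex 6.41 0.03 0.00
      vertex 1.18 3.12 0.00
      vertex 13.93 7.97 0.00
    endloop
  endfacet
  facet normal 0.0000 0.0000 -1.0000
    outer loop
      vertex 12.08 2.19 0.00
      vertex 6.41 0.03 0.00
      vertex 13.93 7.97 0.00
    endloop
  endfacet
  facet normal 0.0000 0.0000 1.0000
    outer loop
      vertex 13.93 7.97 6.24
      vertex 10.56 13.03 6.24
      vertex 4.51 13.54 6.24
    endloop
  endfacet
  facet normal 0.0000 0.0000 1.0000
    outer loop
      vertex 13.93 7.97 6.24
      vertex 4.51 13.54 6.24
      vertex 0.33 9.13 6.24
    endloop
  endfacet
  facet normal 0.0000 0.0000 1.0000
    outer loop
      vertex 13.93 7.97 6.24
      vertex 0.33 9.13 6.24
      vertex 1.18 3.12 6.24
    endloop
  endfacet
  facet normal 0.0000 0.0000 1.0000
    outer loop
      vertex 13.93 7.97 6.24
      vertex 1.18 3.12 6.24
      vertex 6.41 0.03 6.24
    endloop
  endfacet
  facet normal 0.0000 0.0000 1.0000
    outer loop
      vertex 13.93 7.97 6.24
      vertex 6.41 0.03 6.24
      vertex 12.08 2.19 6.24
    endloop
  endfacet
  facet normal 0.8323 0.5543 0.0000
    outer loop
      vertex 13.93 7.97 0.00
      vertex 10.56 13.03 0.00
      vertex 10.56 13.03 6.24
    endloop
  endfacet
  facet normal 0.8323 0.5543 0.0000
    outer loop
      vertex 13.93 7.97 0.00
      vertex 10.56 13.03 6.24
      vertex 13.93 7.97 6.24
    endloop
  endfacet
  facet normal 0.0840 0.9965 0.0000
    outer loop
      vertex 10.56 13.03 0.00
      vertex 4.51 13.54 0.00
      vertex 4.51 13.54 6.24
    endloop
  endfacet
  facet normal 0.0840 0.9965 0.0000
    outer loop
      vertex 10.56 13.03 0.00
      vertex 4.51 13.54 6.24
      vertex 10.56 13.03 6.24
    endloop
  endfacet
  facet normal -0.7258 0.6879 0.0000
    outer loop
      vertex 4.51 13.54 0.00
      vertex 0.33 9.13 0.00
      vertex 0.33 9.13 6.24
    endloop
  endfacet
  facet normal -0.7258 0.6879 0.0000
    outer loop
      vertex 4.51 13.54 0.00
      vertex 0.33 9.13 6.24
      vertex 4.51 13.54 6.24
    endloop
  endfacet
  facet normal -0.9901 -0.1400 0.0000
    outer loop
      vertex 0.33 9.13 0.00
      vertex 1.18 3.12 0.00
      vertex 1.18 3.12 6.24
    endloop
  endfacet
  facet normal -0.9901 -0.1400 0.0000
    outer loop
      vertex 0.33 9.13 0.00
      vertex 1.18 3.12 6.24
      vertex 0.33 9.13 6.24
    endloop
  endfacet
  facet normal -0.5087 -0.8610 0.0000
    outer loop
      vertex 1.18 3.12 0.00
      vertex 6.41 0.03 0.00
      vertex 6.41 0.03 6.24
    endloop
  endfacet
  facet normal -0.5087 -0.8610 0.0000
    outer loop
      vertex 1.18 3.12 0.00
      vertex 6.41 0.03 6.24
      vertex 1.18 3.12 6.24
    endloop
  endfacet
  facet normal 0.3560 -0.9345 0.0000
    outer loop
      vertex 6.41 0.03 0.00
      vertex 12.08 2.19 0.00
      vertex 12.08 2.19 6.24
    endloop
  endfacet
  facet normal 0.3560 -0.9345 0.0000
    outer loop
      vertex 6.41 0.03 0.00
      vertex 12.08 2.19 6.24
      vertex 6.41 0.03 6.24
    endloop
  endfacet
  facet normal 0.9524 -0.3048 0.0000
    outer loop
      vertex 12.08 2.19 0.00
      vertex 13.93 7.97 0.00
      vertex 13.93 7.97 6.24
    endloop
  endfacet
  facet normal 0.9524 -0.3048 0.0000
    outer loop
      vertex 12.08 2.19 0.00
      vertex 13.93 7.97 6.24
      vertex 12.08 2.19 6.24
    endloop
  endfacet
endsolid part

The G0 Z moves step by Δz≈0.78 mm. Every layer's G1 loop is the same polygon, so the solid is a straight extrusion of it from z=0 to z≈6.24. Closing with flat bottom and top caps and triangulating gives 24 facets — a regular 7-sided prism (a cylinder approximated with 7 flat sides), circumscribed radius ≈ 7 mm, height ≈ 6.24 mm.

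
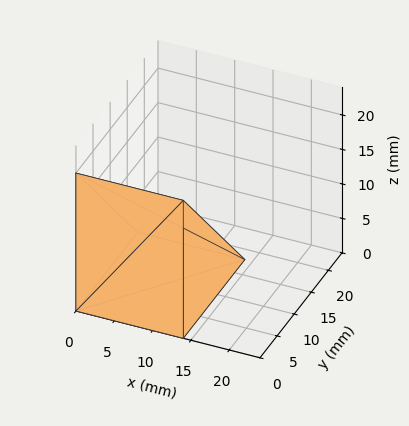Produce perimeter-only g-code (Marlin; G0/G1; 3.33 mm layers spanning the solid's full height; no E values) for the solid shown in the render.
Reading the render: the shape is a wedge (ramp): 14 × 18 mm base, rising to 20 mm along the y=0 edge and sloping linearly to z=0 at y=18 (dimensions read to the nearest mm from the axis ticks). For the g-code, the solid's height is divided into equal slices at the stated Δz and each level perimeter traced with G1 moves after a G0 lift.

; perimeter-only toolpath
G21 ; units = mm
G90 ; absolute positioning
G28 ; home
; layer 1
G0 Z3.33
G0 X0.00 Y0.00
G1 X14.00 Y0.00
G1 X14.00 Y15.00
G1 X0.00 Y15.00
G1 X0.00 Y0.00
; layer 2
G0 Z6.67
G0 X0.00 Y0.00
G1 X14.00 Y0.00
G1 X14.00 Y12.00
G1 X0.00 Y12.00
G1 X0.00 Y0.00
; layer 3
G0 Z10.00
G0 X0.00 Y0.00
G1 X14.00 Y0.00
G1 X14.00 Y9.00
G1 X0.00 Y9.00
G1 X0.00 Y0.00
; layer 4
G0 Z13.33
G0 X0.00 Y0.00
G1 X14.00 Y0.00
G1 X14.00 Y6.00
G1 X0.00 Y6.00
G1 X0.00 Y0.00
; layer 5
G0 Z16.67
G0 X0.00 Y0.00
G1 X14.00 Y0.00
G1 X14.00 Y3.00
G1 X0.00 Y3.00
G1 X0.00 Y0.00
M2 ; end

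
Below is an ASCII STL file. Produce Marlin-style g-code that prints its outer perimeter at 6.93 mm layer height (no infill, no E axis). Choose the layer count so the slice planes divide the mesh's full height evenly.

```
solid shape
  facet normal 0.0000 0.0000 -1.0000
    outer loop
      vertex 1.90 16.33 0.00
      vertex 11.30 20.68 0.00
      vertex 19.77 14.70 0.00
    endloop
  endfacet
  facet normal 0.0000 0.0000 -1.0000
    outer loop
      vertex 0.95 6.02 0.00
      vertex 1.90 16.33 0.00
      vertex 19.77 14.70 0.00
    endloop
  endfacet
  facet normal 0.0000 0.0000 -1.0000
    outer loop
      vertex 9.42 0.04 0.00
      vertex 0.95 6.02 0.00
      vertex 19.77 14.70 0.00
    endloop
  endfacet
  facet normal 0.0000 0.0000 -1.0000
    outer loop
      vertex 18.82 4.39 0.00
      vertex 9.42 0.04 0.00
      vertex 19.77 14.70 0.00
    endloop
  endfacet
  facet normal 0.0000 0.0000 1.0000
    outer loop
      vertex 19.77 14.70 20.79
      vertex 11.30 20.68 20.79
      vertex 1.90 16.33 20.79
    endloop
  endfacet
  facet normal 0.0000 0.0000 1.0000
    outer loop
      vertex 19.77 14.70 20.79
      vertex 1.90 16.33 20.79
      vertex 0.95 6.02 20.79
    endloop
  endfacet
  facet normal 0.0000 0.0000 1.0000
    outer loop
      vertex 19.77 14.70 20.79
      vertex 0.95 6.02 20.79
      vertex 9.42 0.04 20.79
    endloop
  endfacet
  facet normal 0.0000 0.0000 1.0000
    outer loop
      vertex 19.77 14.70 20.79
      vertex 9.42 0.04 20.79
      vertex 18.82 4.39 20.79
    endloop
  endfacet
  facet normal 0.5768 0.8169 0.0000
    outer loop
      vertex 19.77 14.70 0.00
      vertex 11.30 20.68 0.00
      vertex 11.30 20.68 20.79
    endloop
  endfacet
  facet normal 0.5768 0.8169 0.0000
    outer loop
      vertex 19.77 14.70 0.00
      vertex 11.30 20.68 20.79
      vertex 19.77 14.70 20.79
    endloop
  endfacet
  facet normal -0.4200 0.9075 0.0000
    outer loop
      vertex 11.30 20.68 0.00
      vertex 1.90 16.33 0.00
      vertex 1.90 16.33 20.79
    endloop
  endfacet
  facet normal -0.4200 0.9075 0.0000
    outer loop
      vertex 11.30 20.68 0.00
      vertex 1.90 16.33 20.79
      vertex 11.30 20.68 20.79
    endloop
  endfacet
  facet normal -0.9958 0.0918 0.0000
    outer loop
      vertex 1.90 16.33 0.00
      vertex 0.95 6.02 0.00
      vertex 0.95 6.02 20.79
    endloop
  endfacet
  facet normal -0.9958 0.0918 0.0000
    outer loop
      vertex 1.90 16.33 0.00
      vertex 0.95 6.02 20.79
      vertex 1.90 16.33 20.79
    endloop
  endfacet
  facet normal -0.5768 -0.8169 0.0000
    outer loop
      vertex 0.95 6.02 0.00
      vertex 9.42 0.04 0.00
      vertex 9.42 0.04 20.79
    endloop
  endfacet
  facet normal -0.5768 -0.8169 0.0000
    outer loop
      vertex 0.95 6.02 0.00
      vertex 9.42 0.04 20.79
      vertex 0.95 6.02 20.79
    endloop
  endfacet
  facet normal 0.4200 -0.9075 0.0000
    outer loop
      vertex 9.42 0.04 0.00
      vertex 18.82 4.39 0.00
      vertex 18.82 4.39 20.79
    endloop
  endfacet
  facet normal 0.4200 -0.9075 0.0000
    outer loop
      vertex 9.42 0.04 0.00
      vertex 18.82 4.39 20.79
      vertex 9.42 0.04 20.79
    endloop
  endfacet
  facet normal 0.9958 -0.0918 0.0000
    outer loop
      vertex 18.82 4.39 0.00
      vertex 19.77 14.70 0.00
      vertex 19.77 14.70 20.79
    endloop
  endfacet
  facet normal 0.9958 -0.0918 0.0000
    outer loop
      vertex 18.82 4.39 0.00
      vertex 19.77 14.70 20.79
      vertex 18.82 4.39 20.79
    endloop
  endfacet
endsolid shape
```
; perimeter-only toolpath
G21 ; units = mm
G90 ; absolute positioning
G28 ; home
; layer 1
G0 Z6.93
G0 X19.77 Y14.70
G1 X11.30 Y20.68
G1 X1.90 Y16.33
G1 X0.95 Y6.02
G1 X9.42 Y0.04
G1 X18.82 Y4.39
G1 X19.77 Y14.70
; layer 2
G0 Z13.86
G0 X19.77 Y14.70
G1 X11.30 Y20.68
G1 X1.90 Y16.33
G1 X0.95 Y6.02
G1 X9.42 Y0.04
G1 X18.82 Y4.39
G1 X19.77 Y14.70
; layer 3
G0 Z20.79
G0 X19.77 Y14.70
G1 X11.30 Y20.68
G1 X1.90 Y16.33
G1 X0.95 Y6.02
G1 X9.42 Y0.04
G1 X18.82 Y4.39
G1 X19.77 Y14.70
M2 ; end

The solid is a regular 6-sided prism (a cylinder approximated with 6 flat sides), circumscribed radius ≈ 10.4 mm, height ≈ 20.8 mm. Slicing at Δz = 6.93 mm — 3 equal slices spanning the solid's height, so layer i sits at z = i·h/3 — gives 3 non-empty perimeters. Each is a 6-segment closed polygon; G0 lifts to the layer z and rapids to the start vertex, then G1 traces the edges.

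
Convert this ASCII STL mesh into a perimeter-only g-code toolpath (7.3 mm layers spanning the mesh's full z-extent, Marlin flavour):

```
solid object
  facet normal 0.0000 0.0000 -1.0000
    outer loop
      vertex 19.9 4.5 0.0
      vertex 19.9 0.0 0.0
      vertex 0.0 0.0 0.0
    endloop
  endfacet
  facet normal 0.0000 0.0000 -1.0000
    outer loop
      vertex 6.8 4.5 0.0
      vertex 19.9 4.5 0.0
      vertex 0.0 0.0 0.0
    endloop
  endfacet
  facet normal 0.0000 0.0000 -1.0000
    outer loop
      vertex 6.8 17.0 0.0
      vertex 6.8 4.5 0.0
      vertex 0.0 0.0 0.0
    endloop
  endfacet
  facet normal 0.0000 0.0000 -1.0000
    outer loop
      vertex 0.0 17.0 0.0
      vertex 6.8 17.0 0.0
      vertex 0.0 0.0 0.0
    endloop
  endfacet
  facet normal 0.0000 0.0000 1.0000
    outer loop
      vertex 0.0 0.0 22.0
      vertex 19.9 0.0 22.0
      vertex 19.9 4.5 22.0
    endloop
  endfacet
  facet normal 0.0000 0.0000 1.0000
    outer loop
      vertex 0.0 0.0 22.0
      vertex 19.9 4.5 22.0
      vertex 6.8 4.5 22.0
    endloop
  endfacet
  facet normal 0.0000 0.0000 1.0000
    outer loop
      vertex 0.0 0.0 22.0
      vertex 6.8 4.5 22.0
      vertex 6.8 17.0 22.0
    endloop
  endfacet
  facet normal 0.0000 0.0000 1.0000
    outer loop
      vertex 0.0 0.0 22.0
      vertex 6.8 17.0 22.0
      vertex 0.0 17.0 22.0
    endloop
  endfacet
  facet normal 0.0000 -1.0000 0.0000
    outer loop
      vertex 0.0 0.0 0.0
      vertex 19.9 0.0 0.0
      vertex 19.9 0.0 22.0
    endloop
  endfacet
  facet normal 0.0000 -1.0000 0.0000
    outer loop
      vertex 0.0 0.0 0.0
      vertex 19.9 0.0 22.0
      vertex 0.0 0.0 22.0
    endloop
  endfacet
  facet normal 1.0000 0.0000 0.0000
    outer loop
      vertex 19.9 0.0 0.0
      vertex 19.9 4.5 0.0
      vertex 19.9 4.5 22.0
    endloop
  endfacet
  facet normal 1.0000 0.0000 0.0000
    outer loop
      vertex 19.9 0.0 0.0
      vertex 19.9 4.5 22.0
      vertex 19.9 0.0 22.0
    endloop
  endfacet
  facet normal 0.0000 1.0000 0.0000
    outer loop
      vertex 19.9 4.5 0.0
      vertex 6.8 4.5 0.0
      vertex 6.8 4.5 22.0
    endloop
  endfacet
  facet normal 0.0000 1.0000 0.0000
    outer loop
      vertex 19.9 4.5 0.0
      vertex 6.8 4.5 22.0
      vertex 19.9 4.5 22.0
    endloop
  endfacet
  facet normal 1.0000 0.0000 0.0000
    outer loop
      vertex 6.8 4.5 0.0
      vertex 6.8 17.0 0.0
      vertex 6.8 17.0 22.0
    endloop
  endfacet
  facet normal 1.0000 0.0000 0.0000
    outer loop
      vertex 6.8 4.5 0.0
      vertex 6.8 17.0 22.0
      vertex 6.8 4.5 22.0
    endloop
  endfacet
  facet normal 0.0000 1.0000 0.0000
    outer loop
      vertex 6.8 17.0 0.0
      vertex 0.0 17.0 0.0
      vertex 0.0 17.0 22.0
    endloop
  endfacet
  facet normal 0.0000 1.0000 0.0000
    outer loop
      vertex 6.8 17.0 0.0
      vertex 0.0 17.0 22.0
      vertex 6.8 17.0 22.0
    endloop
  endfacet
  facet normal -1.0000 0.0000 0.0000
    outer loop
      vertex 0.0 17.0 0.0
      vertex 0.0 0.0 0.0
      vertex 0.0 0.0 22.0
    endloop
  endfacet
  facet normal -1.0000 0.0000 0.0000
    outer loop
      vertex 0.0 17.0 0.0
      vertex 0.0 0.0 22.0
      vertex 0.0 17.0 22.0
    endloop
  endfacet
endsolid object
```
; perimeter-only toolpath
G21 ; units = mm
G90 ; absolute positioning
G28 ; home
; layer 1
G0 Z7.3
G0 X0.0 Y0.0
G1 X19.9 Y0.0
G1 X19.9 Y4.5
G1 X6.8 Y4.5
G1 X6.8 Y17.0
G1 X0.0 Y17.0
G1 X0.0 Y0.0
; layer 2
G0 Z14.7
G0 X0.0 Y0.0
G1 X19.9 Y0.0
G1 X19.9 Y4.5
G1 X6.8 Y4.5
G1 X6.8 Y17.0
G1 X0.0 Y17.0
G1 X0.0 Y0.0
; layer 3
G0 Z22.0
G0 X0.0 Y0.0
G1 X19.9 Y0.0
G1 X19.9 Y4.5
G1 X6.8 Y4.5
G1 X6.8 Y17.0
G1 X0.0 Y17.0
G1 X0.0 Y0.0
M2 ; end

The solid is an L-shaped prism: outer 19.9 × 17 mm, arm thicknesses ≈ 4.5 mm (horizontal) and 6.8 mm (vertical), extruded 22 mm in z. Slicing at Δz = 7.3 mm — 3 equal slices spanning the solid's height, so layer i sits at z = i·h/3 — gives 3 non-empty perimeters. Each is a 6-segment closed polygon; G0 lifts to the layer z and rapids to the start vertex, then G1 traces the edges.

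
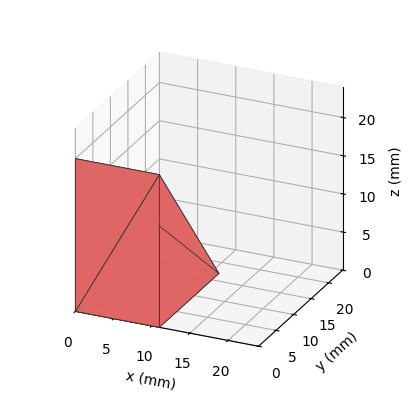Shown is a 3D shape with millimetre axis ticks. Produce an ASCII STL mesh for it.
Reading the render: the shape is a wedge (ramp): 11 × 17 mm base, rising to 20 mm along the y=0 edge and sloping linearly to z=0 at y=17 (dimensions read to the nearest mm from the axis ticks). For the STL, each face is triangulated and given an outward normal.

solid part
  facet normal 0.0000 0.0000 -1.0000
    outer loop
      vertex 11.000 17.000 0.000
      vertex 11.000 0.000 0.000
      vertex 0.000 0.000 0.000
    endloop
  endfacet
  facet normal 0.0000 0.0000 -1.0000
    outer loop
      vertex 0.000 17.000 0.000
      vertex 11.000 17.000 0.000
      vertex 0.000 0.000 0.000
    endloop
  endfacet
  facet normal 0.0000 -1.0000 0.0000
    outer loop
      vertex 0.000 0.000 0.000
      vertex 11.000 0.000 0.000
      vertex 11.000 0.000 20.000
    endloop
  endfacet
  facet normal 0.0000 -1.0000 0.0000
    outer loop
      vertex 0.000 0.000 0.000
      vertex 11.000 0.000 20.000
      vertex 0.000 0.000 20.000
    endloop
  endfacet
  facet normal 0.0000 0.7619 0.6476
    outer loop
      vertex 0.000 0.000 20.000
      vertex 11.000 0.000 20.000
      vertex 11.000 17.000 0.000
    endloop
  endfacet
  facet normal 0.0000 0.7619 0.6476
    outer loop
      vertex 0.000 0.000 20.000
      vertex 11.000 17.000 0.000
      vertex 0.000 17.000 0.000
    endloop
  endfacet
  facet normal -1.0000 0.0000 0.0000
    outer loop
      vertex 0.000 0.000 20.000
      vertex 0.000 17.000 0.000
      vertex 0.000 0.000 0.000
    endloop
  endfacet
  facet normal 1.0000 0.0000 0.0000
    outer loop
      vertex 11.000 0.000 0.000
      vertex 11.000 17.000 0.000
      vertex 11.000 0.000 20.000
    endloop
  endfacet
endsolid part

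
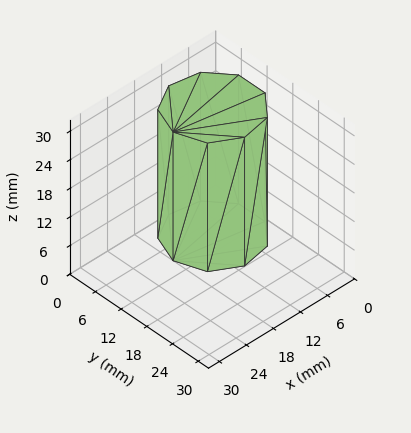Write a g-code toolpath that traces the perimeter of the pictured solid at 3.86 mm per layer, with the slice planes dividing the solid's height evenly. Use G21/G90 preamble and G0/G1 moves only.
Reading the render: the shape is a regular 9-sided prism (a cylinder approximated with 9 flat sides), circumscribed radius ≈ 9 mm, height ≈ 27 mm (dimensions read to the nearest mm from the axis ticks). For the g-code, the solid's height is divided into equal slices at the stated Δz and each level perimeter traced with G1 moves after a G0 lift.

; perimeter-only toolpath
G21 ; units = mm
G90 ; absolute positioning
G28 ; home
; layer 1
G0 Z3.86
G0 X18.00 Y9.00
G1 X15.89 Y14.79
G1 X10.56 Y17.86
G1 X4.50 Y16.79
G1 X0.54 Y12.08
G1 X0.54 Y5.92
G1 X4.50 Y1.21
G1 X10.56 Y0.14
G1 X15.89 Y3.21
G1 X18.00 Y9.00
; layer 2
G0 Z7.71
G0 X18.00 Y9.00
G1 X15.89 Y14.79
G1 X10.56 Y17.86
G1 X4.50 Y16.79
G1 X0.54 Y12.08
G1 X0.54 Y5.92
G1 X4.50 Y1.21
G1 X10.56 Y0.14
G1 X15.89 Y3.21
G1 X18.00 Y9.00
; layer 3
G0 Z11.57
G0 X18.00 Y9.00
G1 X15.89 Y14.79
G1 X10.56 Y17.86
G1 X4.50 Y16.79
G1 X0.54 Y12.08
G1 X0.54 Y5.92
G1 X4.50 Y1.21
G1 X10.56 Y0.14
G1 X15.89 Y3.21
G1 X18.00 Y9.00
; layer 4
G0 Z15.43
G0 X18.00 Y9.00
G1 X15.89 Y14.79
G1 X10.56 Y17.86
G1 X4.50 Y16.79
G1 X0.54 Y12.08
G1 X0.54 Y5.92
G1 X4.50 Y1.21
G1 X10.56 Y0.14
G1 X15.89 Y3.21
G1 X18.00 Y9.00
; layer 5
G0 Z19.29
G0 X18.00 Y9.00
G1 X15.89 Y14.79
G1 X10.56 Y17.86
G1 X4.50 Y16.79
G1 X0.54 Y12.08
G1 X0.54 Y5.92
G1 X4.50 Y1.21
G1 X10.56 Y0.14
G1 X15.89 Y3.21
G1 X18.00 Y9.00
; layer 6
G0 Z23.14
G0 X18.00 Y9.00
G1 X15.89 Y14.79
G1 X10.56 Y17.86
G1 X4.50 Y16.79
G1 X0.54 Y12.08
G1 X0.54 Y5.92
G1 X4.50 Y1.21
G1 X10.56 Y0.14
G1 X15.89 Y3.21
G1 X18.00 Y9.00
; layer 7
G0 Z27.00
G0 X18.00 Y9.00
G1 X15.89 Y14.79
G1 X10.56 Y17.86
G1 X4.50 Y16.79
G1 X0.54 Y12.08
G1 X0.54 Y5.92
G1 X4.50 Y1.21
G1 X10.56 Y0.14
G1 X15.89 Y3.21
G1 X18.00 Y9.00
M2 ; end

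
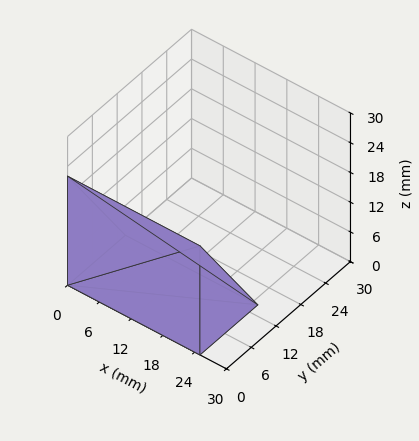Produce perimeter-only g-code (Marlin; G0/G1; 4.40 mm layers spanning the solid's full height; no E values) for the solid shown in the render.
Reading the render: the shape is a wedge (ramp): 25 × 14 mm base, rising to 22 mm along the y=0 edge and sloping linearly to z=0 at y=14 (dimensions read to the nearest mm from the axis ticks). For the g-code, the solid's height is divided into equal slices at the stated Δz and each level perimeter traced with G1 moves after a G0 lift.

; perimeter-only toolpath
G21 ; units = mm
G90 ; absolute positioning
G28 ; home
; layer 1
G0 Z4.40
G0 X0.00 Y0.00
G1 X25.00 Y0.00
G1 X25.00 Y11.20
G1 X0.00 Y11.20
G1 X0.00 Y0.00
; layer 2
G0 Z8.80
G0 X0.00 Y0.00
G1 X25.00 Y0.00
G1 X25.00 Y8.40
G1 X0.00 Y8.40
G1 X0.00 Y0.00
; layer 3
G0 Z13.20
G0 X0.00 Y0.00
G1 X25.00 Y0.00
G1 X25.00 Y5.60
G1 X0.00 Y5.60
G1 X0.00 Y0.00
; layer 4
G0 Z17.60
G0 X0.00 Y0.00
G1 X25.00 Y0.00
G1 X25.00 Y2.80
G1 X0.00 Y2.80
G1 X0.00 Y0.00
M2 ; end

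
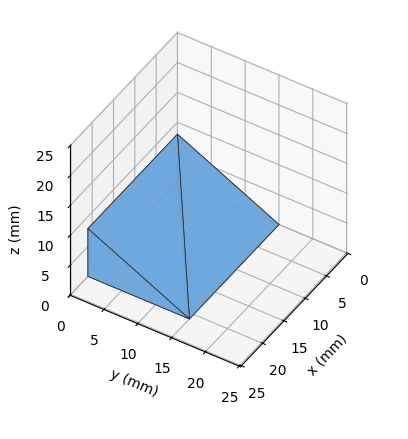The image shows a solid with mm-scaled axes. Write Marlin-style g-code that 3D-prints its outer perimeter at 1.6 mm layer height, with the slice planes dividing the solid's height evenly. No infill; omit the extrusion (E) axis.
Reading the render: the shape is a wedge (ramp): 21 × 15 mm base, rising to 8 mm along the y=0 edge and sloping linearly to z=0 at y=15 (dimensions read to the nearest mm from the axis ticks). For the g-code, the solid's height is divided into equal slices at the stated Δz and each level perimeter traced with G1 moves after a G0 lift.

; perimeter-only toolpath
G21 ; units = mm
G90 ; absolute positioning
G28 ; home
; layer 1
G0 Z1.6
G0 X0.0 Y0.0
G1 X21.0 Y0.0
G1 X21.0 Y12.0
G1 X0.0 Y12.0
G1 X0.0 Y0.0
; layer 2
G0 Z3.2
G0 X0.0 Y0.0
G1 X21.0 Y0.0
G1 X21.0 Y9.0
G1 X0.0 Y9.0
G1 X0.0 Y0.0
; layer 3
G0 Z4.8
G0 X0.0 Y0.0
G1 X21.0 Y0.0
G1 X21.0 Y6.0
G1 X0.0 Y6.0
G1 X0.0 Y0.0
; layer 4
G0 Z6.4
G0 X0.0 Y0.0
G1 X21.0 Y0.0
G1 X21.0 Y3.0
G1 X0.0 Y3.0
G1 X0.0 Y0.0
M2 ; end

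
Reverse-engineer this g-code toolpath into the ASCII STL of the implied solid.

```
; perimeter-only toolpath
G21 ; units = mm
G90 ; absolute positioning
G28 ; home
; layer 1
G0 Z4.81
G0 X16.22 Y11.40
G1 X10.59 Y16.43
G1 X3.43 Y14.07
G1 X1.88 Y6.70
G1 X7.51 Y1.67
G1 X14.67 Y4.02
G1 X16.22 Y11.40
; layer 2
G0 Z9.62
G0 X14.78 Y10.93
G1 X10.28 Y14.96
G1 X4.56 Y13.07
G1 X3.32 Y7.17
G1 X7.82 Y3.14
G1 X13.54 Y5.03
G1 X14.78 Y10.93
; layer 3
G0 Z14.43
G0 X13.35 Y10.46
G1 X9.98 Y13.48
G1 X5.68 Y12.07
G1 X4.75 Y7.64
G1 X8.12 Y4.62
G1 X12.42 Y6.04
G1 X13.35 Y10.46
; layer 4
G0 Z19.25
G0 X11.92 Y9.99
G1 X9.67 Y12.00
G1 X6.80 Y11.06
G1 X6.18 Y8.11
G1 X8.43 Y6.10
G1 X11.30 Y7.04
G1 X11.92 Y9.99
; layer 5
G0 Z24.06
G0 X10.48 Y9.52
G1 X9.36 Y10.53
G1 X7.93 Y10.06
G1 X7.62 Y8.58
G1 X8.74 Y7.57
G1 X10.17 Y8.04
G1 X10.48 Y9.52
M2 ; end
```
solid part
  facet normal 0.0000 0.0000 -1.0000
    outer loop
      vertex 2.31 15.08 0.00
      vertex 10.90 17.91 0.00
      vertex 17.65 11.87 0.00
    endloop
  endfacet
  facet normal 0.0000 0.0000 -1.0000
    outer loop
      vertex 0.45 6.23 0.00
      vertex 2.31 15.08 0.00
      vertex 17.65 11.87 0.00
    endloop
  endfacet
  facet normal 0.0000 0.0000 -1.0000
    outer loop
      vertex 7.20 0.19 0.00
      vertex 0.45 6.23 0.00
      vertex 17.65 11.87 0.00
    endloop
  endfacet
  facet normal 0.0000 0.0000 -1.0000
    outer loop
      vertex 15.79 3.02 0.00
      vertex 7.20 0.19 0.00
      vertex 17.65 11.87 0.00
    endloop
  endfacet
  facet normal 0.6435 0.7192 0.2620
    outer loop
      vertex 17.65 11.87 0.00
      vertex 10.90 17.91 0.00
      vertex 9.05 9.05 28.87
    endloop
  endfacet
  facet normal -0.3020 0.9166 0.2620
    outer loop
      vertex 10.90 17.91 0.00
      vertex 2.31 15.08 0.00
      vertex 9.05 9.05 28.87
    endloop
  endfacet
  facet normal -0.9444 0.1985 0.2620
    outer loop
      vertex 2.31 15.08 0.00
      vertex 0.45 6.23 0.00
      vertex 9.05 9.05 28.87
    endloop
  endfacet
  facet normal -0.6435 -0.7192 0.2620
    outer loop
      vertex 0.45 6.23 0.00
      vertex 7.20 0.19 0.00
      vertex 9.05 9.05 28.87
    endloop
  endfacet
  facet normal 0.3020 -0.9166 0.2620
    outer loop
      vertex 7.20 0.19 0.00
      vertex 15.79 3.02 0.00
      vertex 9.05 9.05 28.87
    endloop
  endfacet
  facet normal 0.9444 -0.1985 0.2620
    outer loop
      vertex 15.79 3.02 0.00
      vertex 17.65 11.87 0.00
      vertex 9.05 9.05 28.87
    endloop
  endfacet
endsolid part

The G0 Z moves step by Δz≈4.81 mm. The G1 loops shrink linearly with z, so the solid tapers from its base footprint up to z≈28.9. Closing with a flat bottom cap and the tapered top and triangulating gives 10 facets — a regular 6-sided pyramid, base circumscribed radius ≈ 9.05 mm, apex at z ≈ 28.9 mm.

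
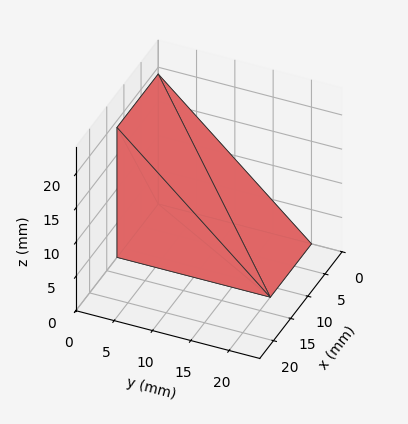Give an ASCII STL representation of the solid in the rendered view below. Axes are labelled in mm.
Reading the render: the shape is a wedge (ramp): 12 × 20 mm base, rising to 19 mm along the y=0 edge and sloping linearly to z=0 at y=20 (dimensions read to the nearest mm from the axis ticks). For the STL, each face is triangulated and given an outward normal.

solid part
  facet normal 0.0000 0.0000 -1.0000
    outer loop
      vertex 12.000 20.000 0.000
      vertex 12.000 0.000 0.000
      vertex 0.000 0.000 0.000
    endloop
  endfacet
  facet normal 0.0000 0.0000 -1.0000
    outer loop
      vertex 0.000 20.000 0.000
      vertex 12.000 20.000 0.000
      vertex 0.000 0.000 0.000
    endloop
  endfacet
  facet normal 0.0000 -1.0000 0.0000
    outer loop
      vertex 0.000 0.000 0.000
      vertex 12.000 0.000 0.000
      vertex 12.000 0.000 19.000
    endloop
  endfacet
  facet normal 0.0000 -1.0000 0.0000
    outer loop
      vertex 0.000 0.000 0.000
      vertex 12.000 0.000 19.000
      vertex 0.000 0.000 19.000
    endloop
  endfacet
  facet normal 0.0000 0.6887 0.7250
    outer loop
      vertex 0.000 0.000 19.000
      vertex 12.000 0.000 19.000
      vertex 12.000 20.000 0.000
    endloop
  endfacet
  facet normal 0.0000 0.6887 0.7250
    outer loop
      vertex 0.000 0.000 19.000
      vertex 12.000 20.000 0.000
      vertex 0.000 20.000 0.000
    endloop
  endfacet
  facet normal -1.0000 0.0000 0.0000
    outer loop
      vertex 0.000 0.000 19.000
      vertex 0.000 20.000 0.000
      vertex 0.000 0.000 0.000
    endloop
  endfacet
  facet normal 1.0000 0.0000 0.0000
    outer loop
      vertex 12.000 0.000 0.000
      vertex 12.000 20.000 0.000
      vertex 12.000 0.000 19.000
    endloop
  endfacet
endsolid part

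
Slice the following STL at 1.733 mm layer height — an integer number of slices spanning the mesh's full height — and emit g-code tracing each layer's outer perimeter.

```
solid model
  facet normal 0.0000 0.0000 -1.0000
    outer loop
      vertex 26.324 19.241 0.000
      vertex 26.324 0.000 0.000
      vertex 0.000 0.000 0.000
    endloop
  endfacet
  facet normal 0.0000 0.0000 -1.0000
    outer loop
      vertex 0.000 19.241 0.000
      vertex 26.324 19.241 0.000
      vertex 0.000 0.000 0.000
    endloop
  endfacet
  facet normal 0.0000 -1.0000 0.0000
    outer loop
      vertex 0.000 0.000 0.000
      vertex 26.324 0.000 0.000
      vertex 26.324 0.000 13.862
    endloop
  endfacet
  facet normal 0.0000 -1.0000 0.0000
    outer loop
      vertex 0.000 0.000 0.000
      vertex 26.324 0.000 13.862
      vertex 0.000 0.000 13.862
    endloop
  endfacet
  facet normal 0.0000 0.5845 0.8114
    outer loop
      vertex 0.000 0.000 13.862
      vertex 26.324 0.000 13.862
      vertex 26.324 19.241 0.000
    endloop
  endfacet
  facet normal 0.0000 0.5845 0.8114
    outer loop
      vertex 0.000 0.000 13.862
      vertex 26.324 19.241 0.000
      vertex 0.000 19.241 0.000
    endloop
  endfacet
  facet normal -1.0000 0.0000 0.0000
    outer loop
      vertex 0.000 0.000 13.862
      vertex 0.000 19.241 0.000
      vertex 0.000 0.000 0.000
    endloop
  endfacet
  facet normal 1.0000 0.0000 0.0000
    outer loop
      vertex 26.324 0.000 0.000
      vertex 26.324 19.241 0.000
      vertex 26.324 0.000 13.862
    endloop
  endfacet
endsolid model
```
; perimeter-only toolpath
G21 ; units = mm
G90 ; absolute positioning
G28 ; home
; layer 1
G0 Z1.733
G0 X0.000 Y0.000
G1 X26.324 Y0.000
G1 X26.324 Y16.836
G1 X0.000 Y16.836
G1 X0.000 Y0.000
; layer 2
G0 Z3.466
G0 X0.000 Y0.000
G1 X26.324 Y0.000
G1 X26.324 Y14.431
G1 X0.000 Y14.431
G1 X0.000 Y0.000
; layer 3
G0 Z5.198
G0 X0.000 Y0.000
G1 X26.324 Y0.000
G1 X26.324 Y12.026
G1 X0.000 Y12.026
G1 X0.000 Y0.000
; layer 4
G0 Z6.931
G0 X0.000 Y0.000
G1 X26.324 Y0.000
G1 X26.324 Y9.620
G1 X0.000 Y9.620
G1 X0.000 Y0.000
; layer 5
G0 Z8.664
G0 X0.000 Y0.000
G1 X26.324 Y0.000
G1 X26.324 Y7.215
G1 X0.000 Y7.215
G1 X0.000 Y0.000
; layer 6
G0 Z10.396
G0 X0.000 Y0.000
G1 X26.324 Y0.000
G1 X26.324 Y4.810
G1 X0.000 Y4.810
G1 X0.000 Y0.000
; layer 7
G0 Z12.129
G0 X0.000 Y0.000
G1 X26.324 Y0.000
G1 X26.324 Y2.405
G1 X0.000 Y2.405
G1 X0.000 Y0.000
M2 ; end

The solid is a wedge (ramp): 26.3 × 19.2 mm base, rising to 13.9 mm along the y=0 edge and sloping linearly to z=0 at y=19.2. Slicing at Δz = 1.733 mm — 8 equal slices spanning the solid's height, so layer i sits at z = i·h/8 — gives 7 non-empty perimeters. Each is a 4-segment closed polygon; G0 lifts to the layer z and rapids to the start vertex, then G1 traces the edges. The cross-section shrinks linearly with z (the slice at the apex is degenerate and omitted).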